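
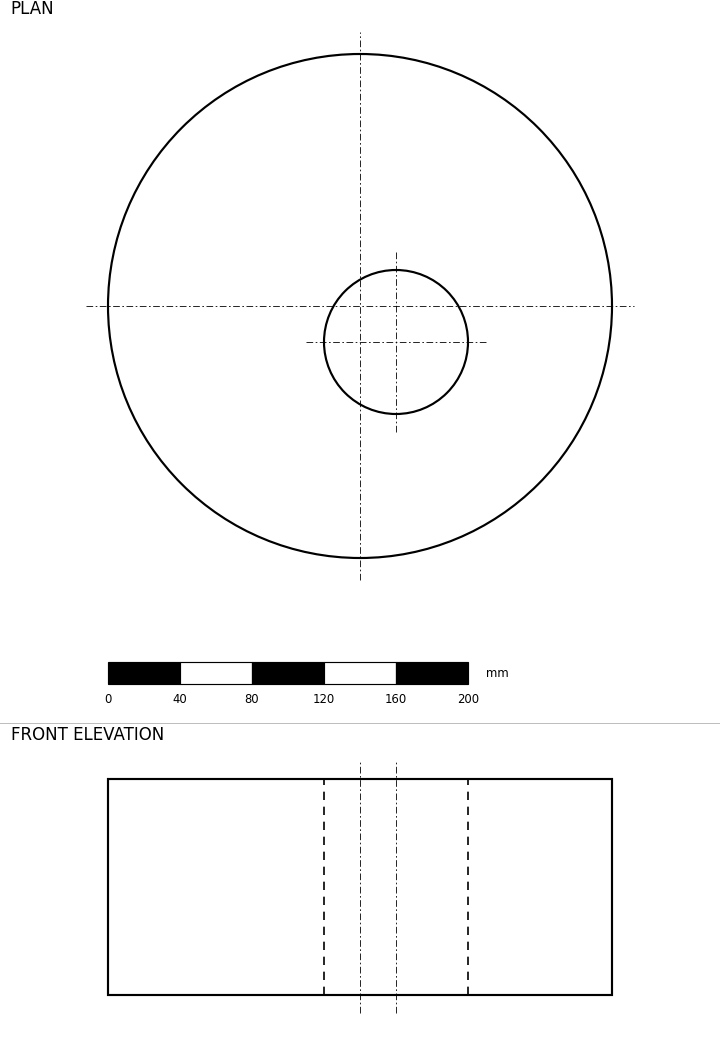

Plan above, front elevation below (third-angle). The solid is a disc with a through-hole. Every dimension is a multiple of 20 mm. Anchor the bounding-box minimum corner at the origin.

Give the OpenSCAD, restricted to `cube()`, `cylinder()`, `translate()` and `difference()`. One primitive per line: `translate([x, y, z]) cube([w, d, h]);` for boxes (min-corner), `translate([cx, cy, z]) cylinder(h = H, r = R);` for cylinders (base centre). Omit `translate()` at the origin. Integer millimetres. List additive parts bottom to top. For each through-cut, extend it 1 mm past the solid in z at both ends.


difference() {
  translate([140, 140, 0]) cylinder(h = 120, r = 140);
  translate([160, 120, -1]) cylinder(h = 122, r = 40);
}


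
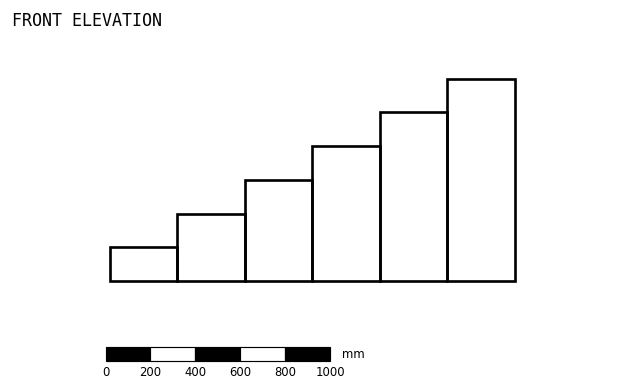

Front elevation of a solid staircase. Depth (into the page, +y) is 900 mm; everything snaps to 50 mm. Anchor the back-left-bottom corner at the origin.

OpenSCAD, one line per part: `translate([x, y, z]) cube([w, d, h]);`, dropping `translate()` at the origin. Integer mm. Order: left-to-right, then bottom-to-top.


cube([300, 900, 150]);
translate([300, 0, 0]) cube([300, 900, 300]);
translate([600, 0, 0]) cube([300, 900, 450]);
translate([900, 0, 0]) cube([300, 900, 600]);
translate([1200, 0, 0]) cube([300, 900, 750]);
translate([1500, 0, 0]) cube([300, 900, 900]);


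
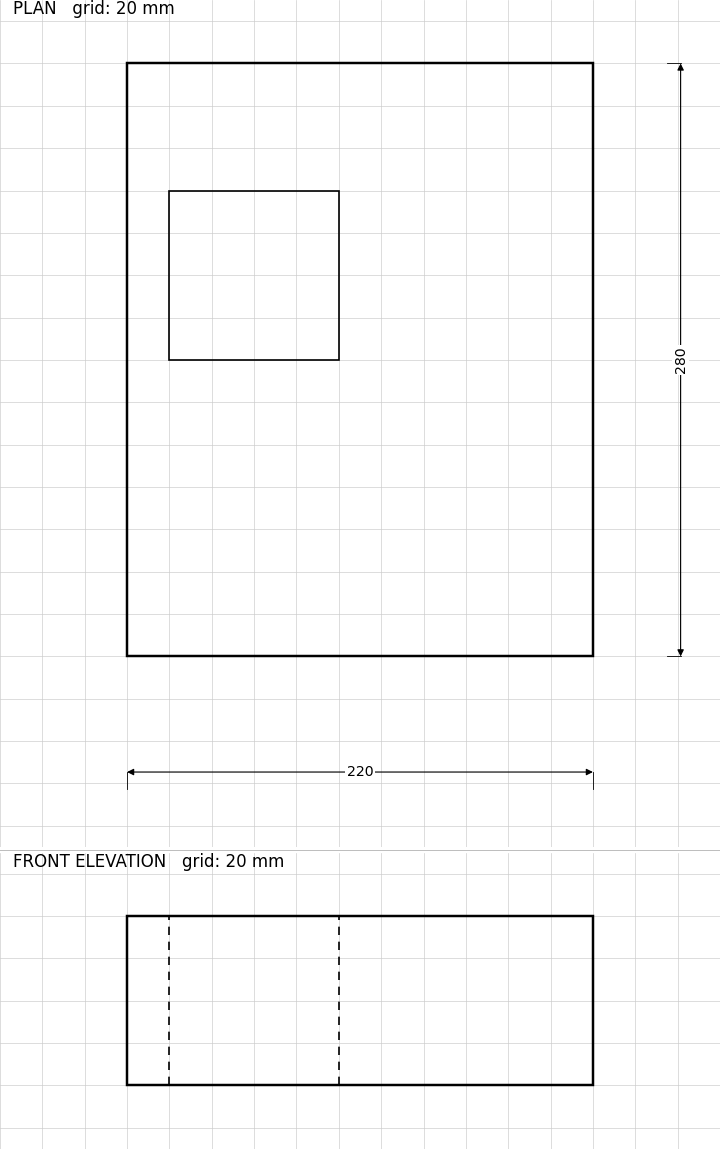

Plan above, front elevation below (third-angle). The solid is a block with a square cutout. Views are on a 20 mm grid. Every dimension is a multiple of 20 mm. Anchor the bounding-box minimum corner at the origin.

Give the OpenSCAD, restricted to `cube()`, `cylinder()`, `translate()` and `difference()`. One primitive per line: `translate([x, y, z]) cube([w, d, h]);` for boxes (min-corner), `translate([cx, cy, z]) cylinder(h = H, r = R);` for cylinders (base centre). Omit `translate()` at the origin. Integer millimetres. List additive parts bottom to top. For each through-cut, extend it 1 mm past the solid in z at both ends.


difference() {
  cube([220, 280, 80]);
  translate([20, 140, -1]) cube([80, 80, 82]);
}


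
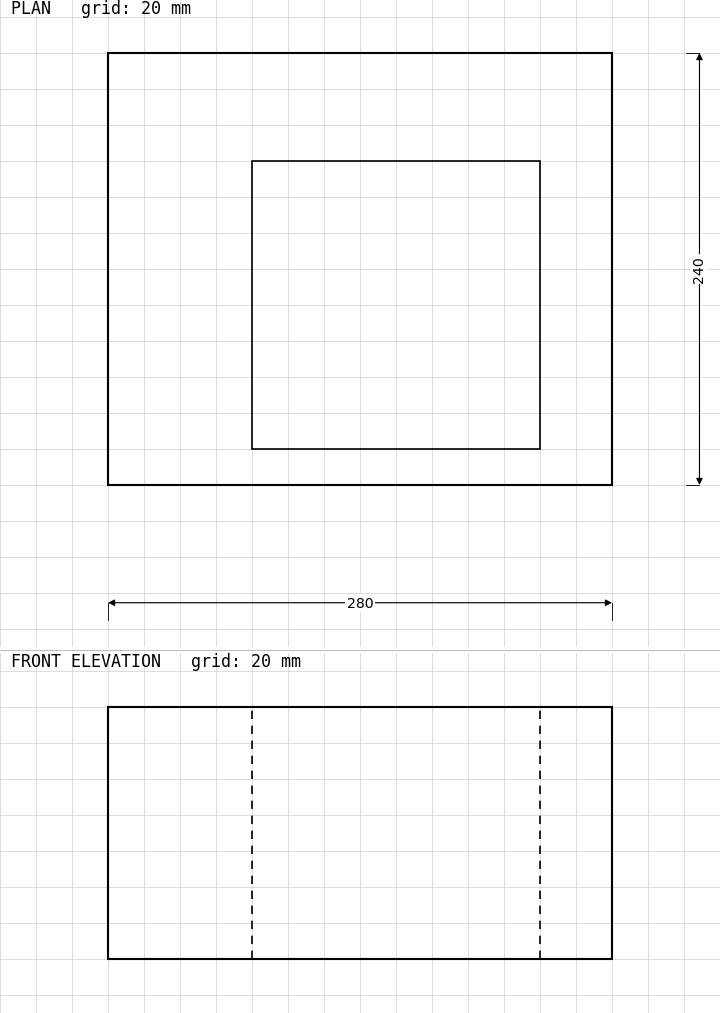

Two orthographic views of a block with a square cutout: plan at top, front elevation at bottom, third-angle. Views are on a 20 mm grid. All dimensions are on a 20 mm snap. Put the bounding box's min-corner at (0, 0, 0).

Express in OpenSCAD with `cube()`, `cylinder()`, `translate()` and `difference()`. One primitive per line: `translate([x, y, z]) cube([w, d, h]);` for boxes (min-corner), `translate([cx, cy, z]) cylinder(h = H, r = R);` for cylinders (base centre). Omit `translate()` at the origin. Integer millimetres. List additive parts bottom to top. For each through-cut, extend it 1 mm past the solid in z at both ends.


difference() {
  cube([280, 240, 140]);
  translate([80, 20, -1]) cube([160, 160, 142]);
}


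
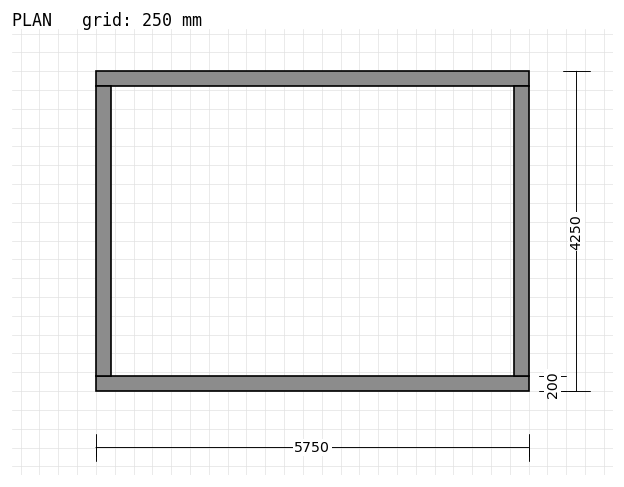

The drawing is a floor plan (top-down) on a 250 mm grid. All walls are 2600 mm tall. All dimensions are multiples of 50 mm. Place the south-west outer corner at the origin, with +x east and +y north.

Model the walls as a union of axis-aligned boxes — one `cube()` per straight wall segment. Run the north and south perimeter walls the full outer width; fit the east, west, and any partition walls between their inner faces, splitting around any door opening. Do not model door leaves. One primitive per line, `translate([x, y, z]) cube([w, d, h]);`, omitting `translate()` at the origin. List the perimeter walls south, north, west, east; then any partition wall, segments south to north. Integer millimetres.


cube([5750, 200, 2600]);
translate([0, 4050, 0]) cube([5750, 200, 2600]);
translate([0, 200, 0]) cube([200, 3850, 2600]);
translate([5550, 200, 0]) cube([200, 3850, 2600]);


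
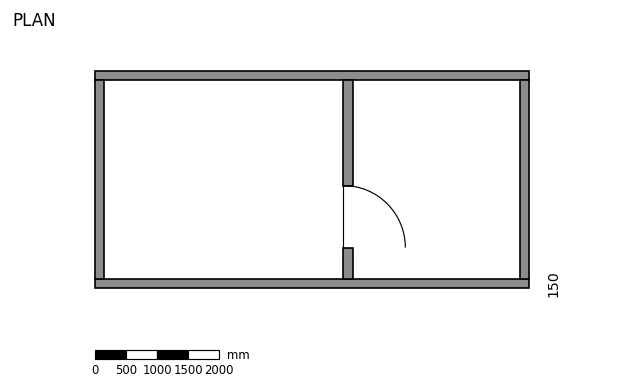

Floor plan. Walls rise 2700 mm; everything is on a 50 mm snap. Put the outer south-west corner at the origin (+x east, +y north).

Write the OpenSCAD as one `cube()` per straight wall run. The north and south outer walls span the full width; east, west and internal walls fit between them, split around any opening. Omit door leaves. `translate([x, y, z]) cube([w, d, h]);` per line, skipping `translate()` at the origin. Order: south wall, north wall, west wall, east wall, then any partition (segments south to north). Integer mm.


cube([7000, 150, 2700]);
translate([0, 3350, 0]) cube([7000, 150, 2700]);
translate([0, 150, 0]) cube([150, 3200, 2700]);
translate([6850, 150, 0]) cube([150, 3200, 2700]);
translate([4000, 150, 0]) cube([150, 500, 2700]);
translate([4000, 1650, 0]) cube([150, 1700, 2700]);


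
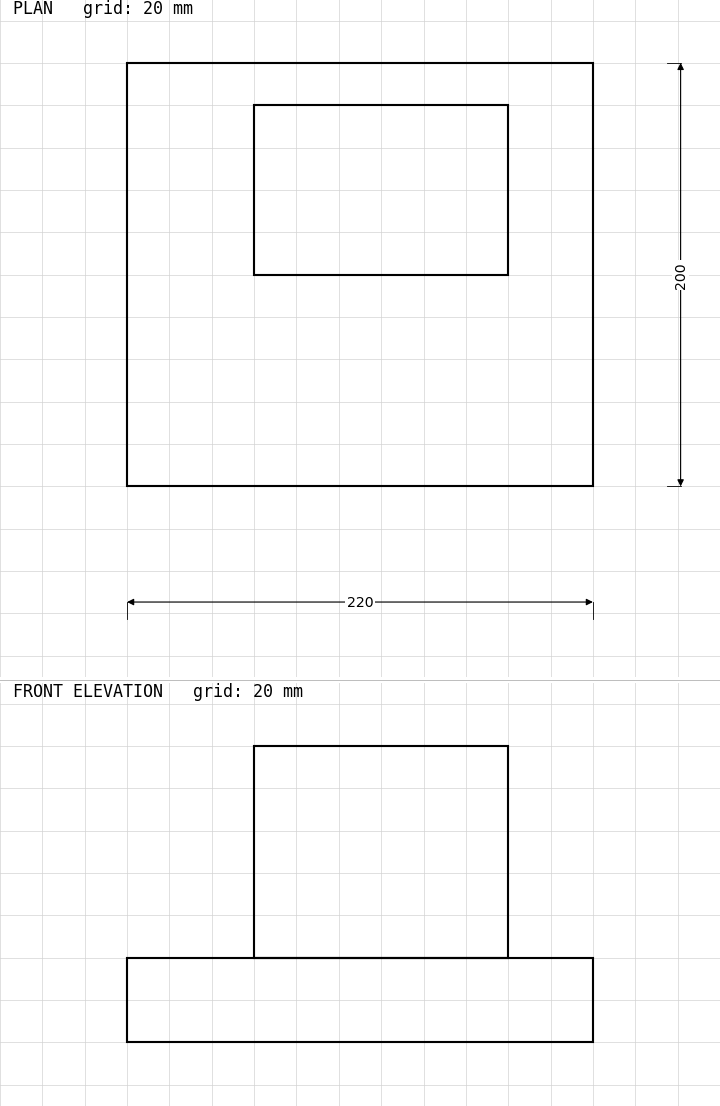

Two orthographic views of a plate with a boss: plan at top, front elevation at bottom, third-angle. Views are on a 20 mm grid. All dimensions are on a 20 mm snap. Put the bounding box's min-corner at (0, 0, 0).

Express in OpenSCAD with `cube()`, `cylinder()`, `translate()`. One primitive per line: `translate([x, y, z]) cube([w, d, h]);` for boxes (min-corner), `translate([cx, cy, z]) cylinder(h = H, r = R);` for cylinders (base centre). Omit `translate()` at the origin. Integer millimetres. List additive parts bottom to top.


cube([220, 200, 40]);
translate([60, 100, 40]) cube([120, 80, 100]);


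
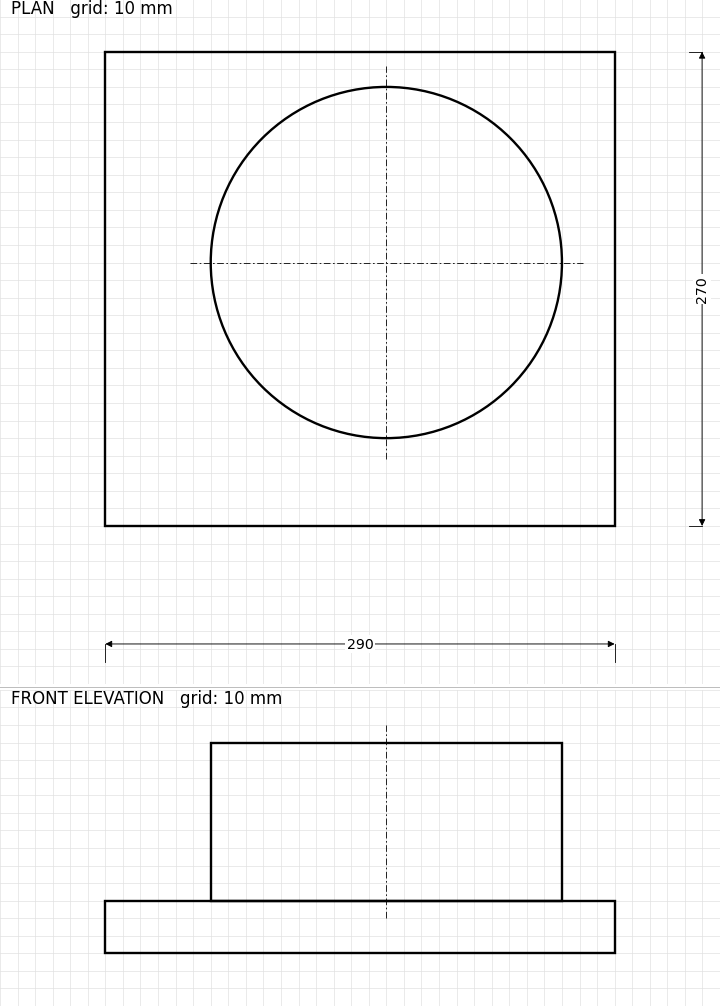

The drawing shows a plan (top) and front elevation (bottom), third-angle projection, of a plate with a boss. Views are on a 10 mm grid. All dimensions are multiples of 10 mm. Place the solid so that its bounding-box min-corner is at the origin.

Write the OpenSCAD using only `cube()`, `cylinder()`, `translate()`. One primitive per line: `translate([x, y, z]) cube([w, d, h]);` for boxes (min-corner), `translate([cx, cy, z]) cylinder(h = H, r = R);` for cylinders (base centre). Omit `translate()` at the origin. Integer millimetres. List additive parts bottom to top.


cube([290, 270, 30]);
translate([160, 150, 30]) cylinder(h = 90, r = 100);


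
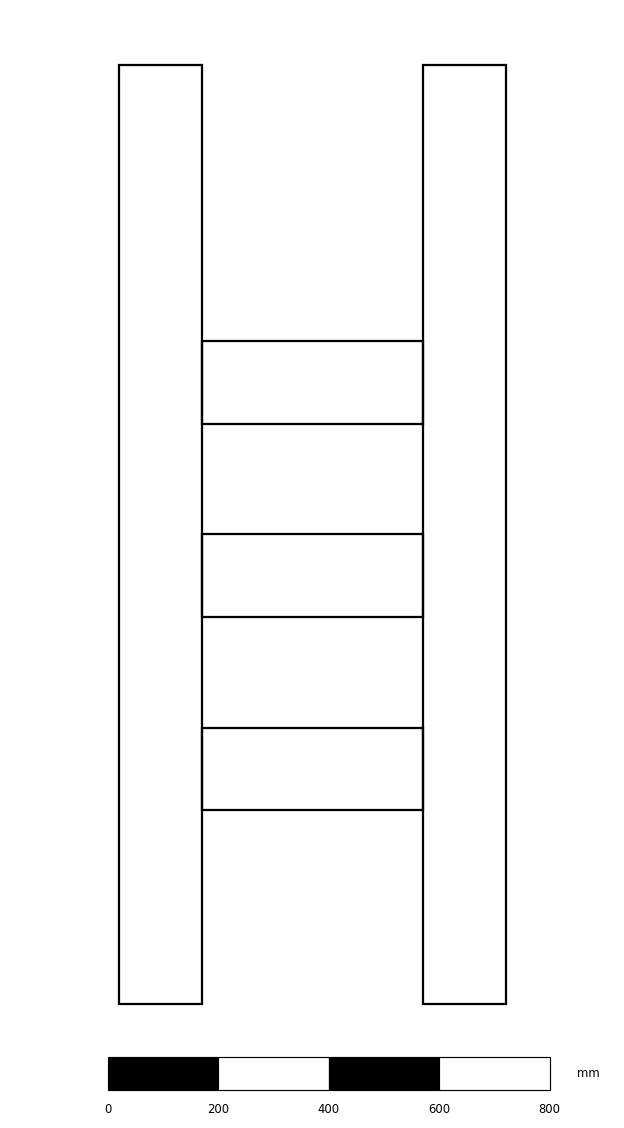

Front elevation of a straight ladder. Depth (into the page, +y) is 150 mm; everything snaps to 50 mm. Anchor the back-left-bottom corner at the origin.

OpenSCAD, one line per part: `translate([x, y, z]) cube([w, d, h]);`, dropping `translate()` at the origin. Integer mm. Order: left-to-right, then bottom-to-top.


cube([150, 150, 1700]);
translate([150, 0, 350]) cube([400, 150, 150]);
translate([150, 0, 700]) cube([400, 150, 150]);
translate([150, 0, 1050]) cube([400, 150, 150]);
translate([550, 0, 0]) cube([150, 150, 1700]);


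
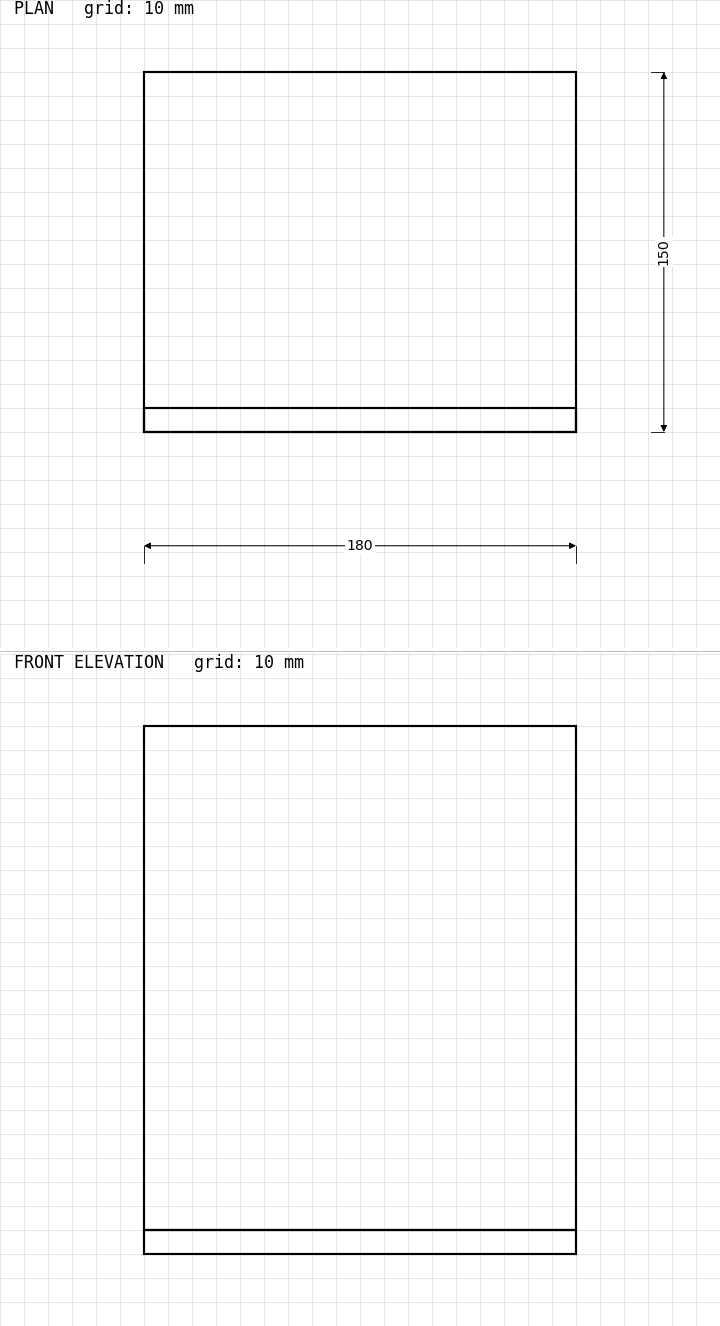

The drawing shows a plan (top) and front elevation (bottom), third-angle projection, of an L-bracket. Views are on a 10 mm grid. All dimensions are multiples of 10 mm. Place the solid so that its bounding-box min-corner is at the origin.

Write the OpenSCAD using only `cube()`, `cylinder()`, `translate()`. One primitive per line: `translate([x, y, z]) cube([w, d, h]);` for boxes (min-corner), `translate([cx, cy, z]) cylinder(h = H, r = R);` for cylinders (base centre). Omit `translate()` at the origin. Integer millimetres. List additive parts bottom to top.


cube([180, 150, 10]);
translate([0, 0, 10]) cube([180, 10, 210]);


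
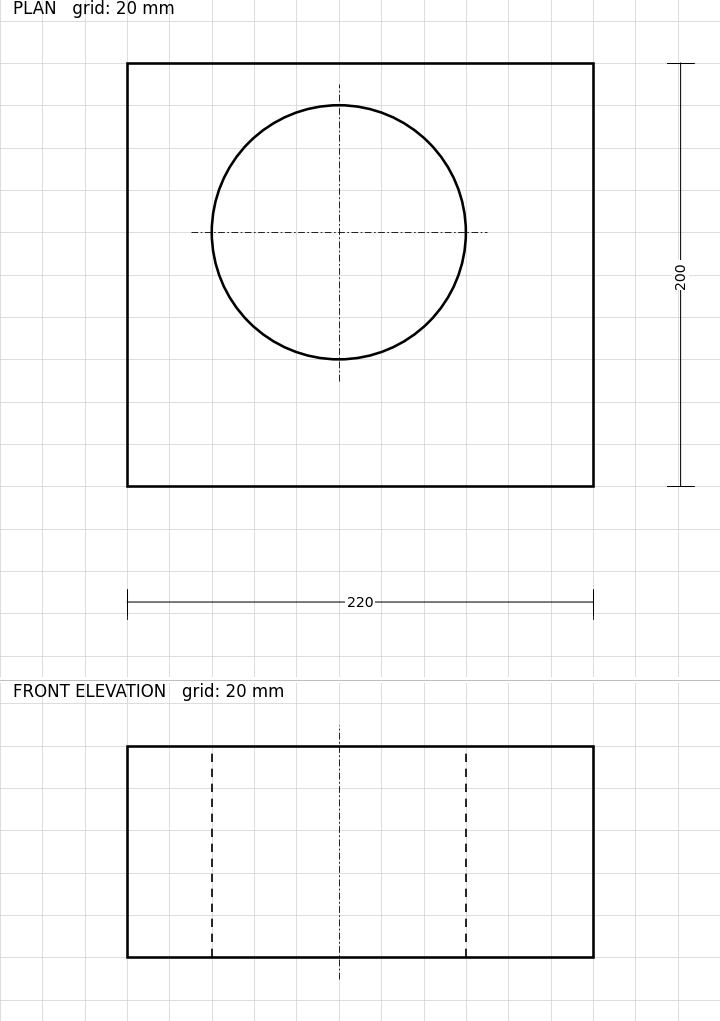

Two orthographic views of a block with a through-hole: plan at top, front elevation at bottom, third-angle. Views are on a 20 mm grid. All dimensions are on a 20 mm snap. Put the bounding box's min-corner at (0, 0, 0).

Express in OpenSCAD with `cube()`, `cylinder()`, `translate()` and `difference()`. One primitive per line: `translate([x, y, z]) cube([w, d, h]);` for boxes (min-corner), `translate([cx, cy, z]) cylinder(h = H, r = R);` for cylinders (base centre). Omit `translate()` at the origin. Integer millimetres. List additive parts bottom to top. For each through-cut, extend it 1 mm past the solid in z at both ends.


difference() {
  cube([220, 200, 100]);
  translate([100, 120, -1]) cylinder(h = 102, r = 60);
}


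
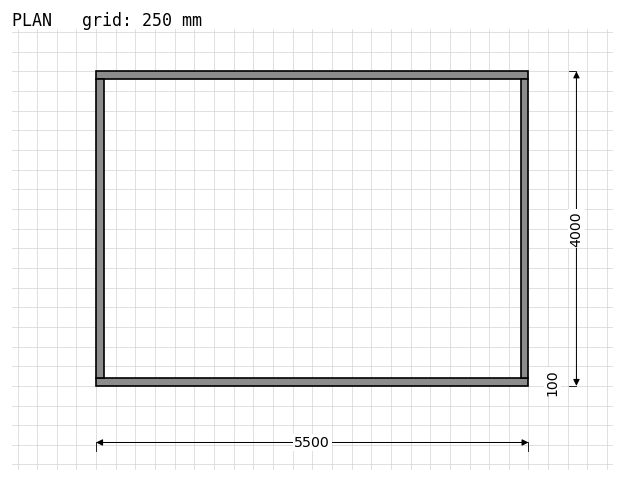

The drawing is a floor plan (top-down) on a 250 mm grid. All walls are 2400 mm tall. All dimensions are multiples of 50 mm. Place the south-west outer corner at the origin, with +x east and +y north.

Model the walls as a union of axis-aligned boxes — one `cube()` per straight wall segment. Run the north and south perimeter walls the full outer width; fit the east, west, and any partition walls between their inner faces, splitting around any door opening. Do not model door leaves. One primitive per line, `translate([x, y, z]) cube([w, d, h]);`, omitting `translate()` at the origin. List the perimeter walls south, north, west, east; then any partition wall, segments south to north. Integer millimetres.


cube([5500, 100, 2400]);
translate([0, 3900, 0]) cube([5500, 100, 2400]);
translate([0, 100, 0]) cube([100, 3800, 2400]);
translate([5400, 100, 0]) cube([100, 3800, 2400]);


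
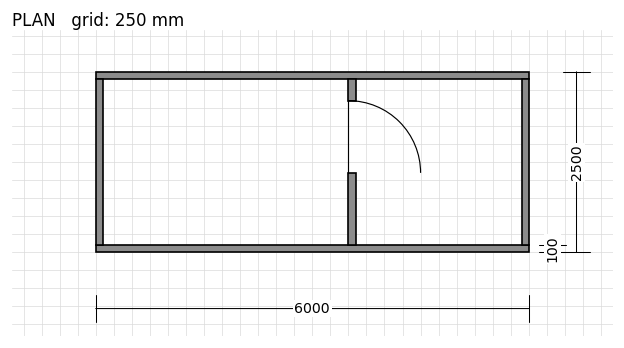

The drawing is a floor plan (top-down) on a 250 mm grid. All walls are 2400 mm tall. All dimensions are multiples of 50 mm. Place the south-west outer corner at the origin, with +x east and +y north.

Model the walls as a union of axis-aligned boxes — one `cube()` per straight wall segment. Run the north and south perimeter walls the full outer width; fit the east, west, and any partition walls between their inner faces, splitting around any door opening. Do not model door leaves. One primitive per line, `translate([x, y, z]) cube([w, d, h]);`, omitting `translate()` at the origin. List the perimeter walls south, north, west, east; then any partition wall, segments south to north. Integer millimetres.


cube([6000, 100, 2400]);
translate([0, 2400, 0]) cube([6000, 100, 2400]);
translate([0, 100, 0]) cube([100, 2300, 2400]);
translate([5900, 100, 0]) cube([100, 2300, 2400]);
translate([3500, 100, 0]) cube([100, 1000, 2400]);
translate([3500, 2100, 0]) cube([100, 300, 2400]);


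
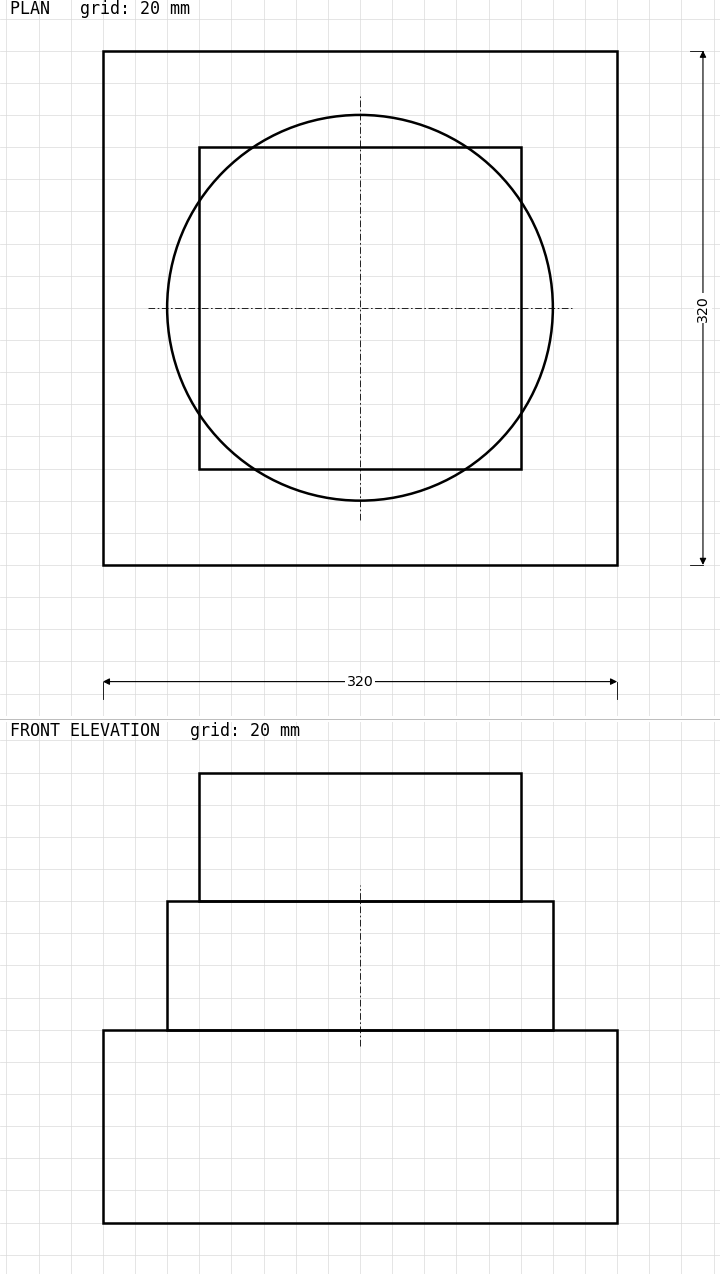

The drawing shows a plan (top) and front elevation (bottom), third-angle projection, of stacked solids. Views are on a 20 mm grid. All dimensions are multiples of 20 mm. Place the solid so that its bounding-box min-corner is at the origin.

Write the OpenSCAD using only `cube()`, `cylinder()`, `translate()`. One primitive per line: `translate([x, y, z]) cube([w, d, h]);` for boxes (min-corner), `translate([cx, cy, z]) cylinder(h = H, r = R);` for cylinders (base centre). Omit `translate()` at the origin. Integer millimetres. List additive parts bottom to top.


cube([320, 320, 120]);
translate([160, 160, 120]) cylinder(h = 80, r = 120);
translate([60, 60, 200]) cube([200, 200, 80]);


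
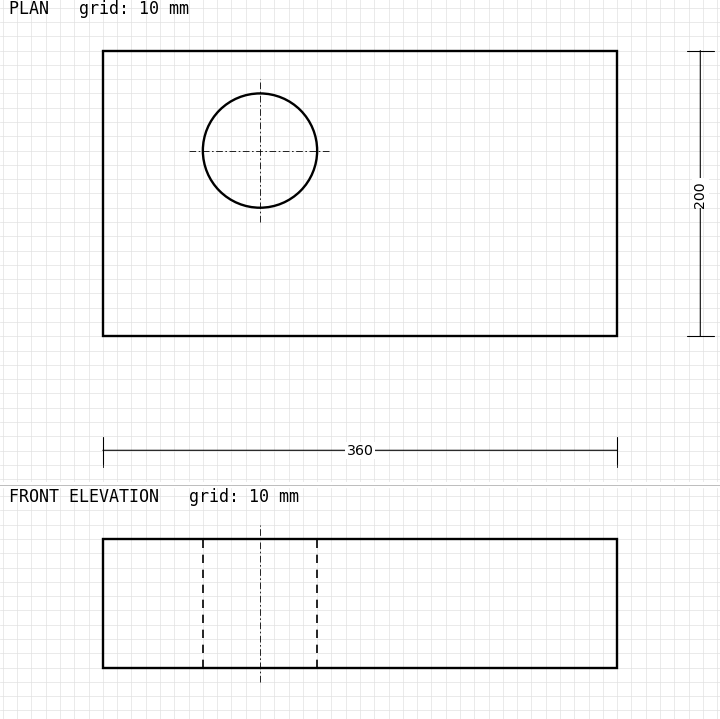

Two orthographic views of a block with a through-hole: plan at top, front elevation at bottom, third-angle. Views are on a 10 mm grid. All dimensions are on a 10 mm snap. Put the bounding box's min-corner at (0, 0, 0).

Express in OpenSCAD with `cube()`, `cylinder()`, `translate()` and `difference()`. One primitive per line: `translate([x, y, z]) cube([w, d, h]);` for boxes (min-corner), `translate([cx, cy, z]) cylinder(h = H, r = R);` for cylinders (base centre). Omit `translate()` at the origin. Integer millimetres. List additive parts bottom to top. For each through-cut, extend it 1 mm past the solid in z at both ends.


difference() {
  cube([360, 200, 90]);
  translate([110, 130, -1]) cylinder(h = 92, r = 40);
}


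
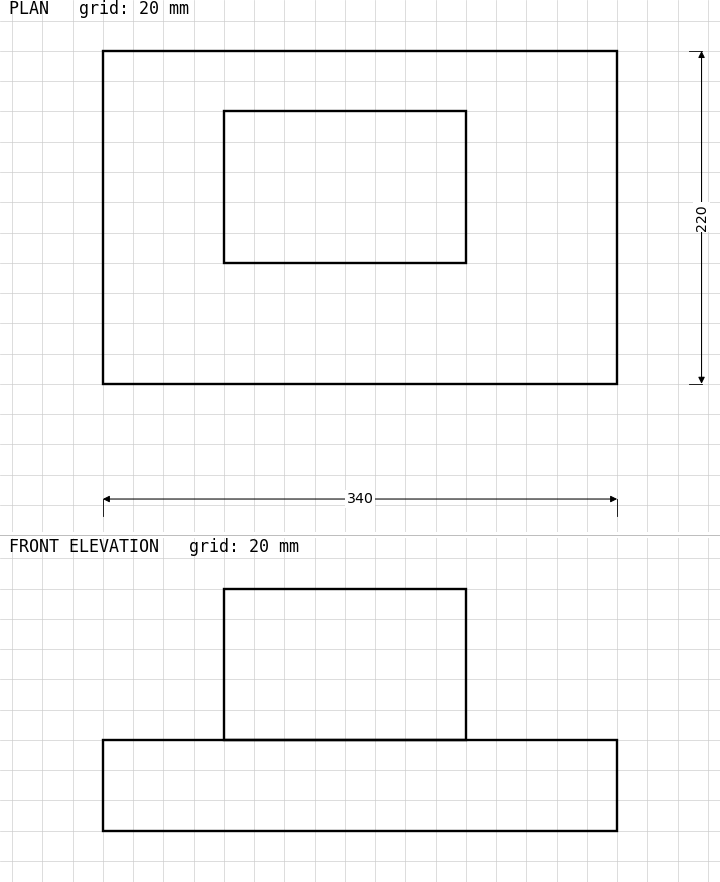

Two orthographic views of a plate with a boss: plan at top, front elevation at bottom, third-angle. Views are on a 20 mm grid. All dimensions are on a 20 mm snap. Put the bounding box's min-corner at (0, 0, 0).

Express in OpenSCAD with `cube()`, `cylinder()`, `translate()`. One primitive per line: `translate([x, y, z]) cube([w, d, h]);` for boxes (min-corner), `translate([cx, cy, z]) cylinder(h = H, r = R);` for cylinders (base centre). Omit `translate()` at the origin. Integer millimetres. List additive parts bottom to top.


cube([340, 220, 60]);
translate([80, 80, 60]) cube([160, 100, 100]);


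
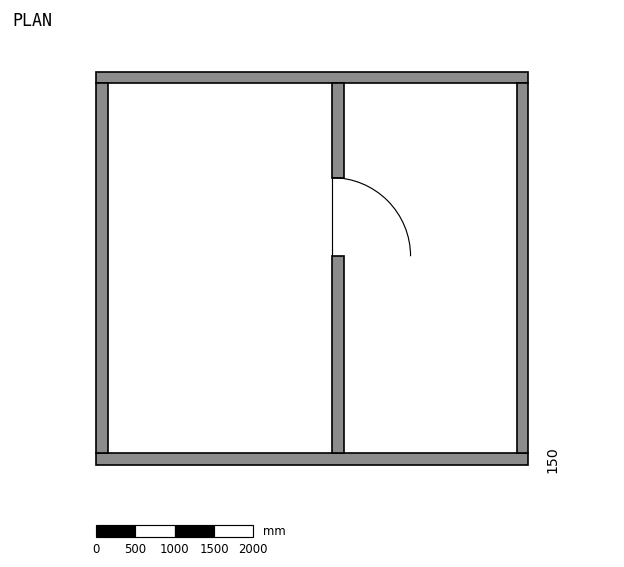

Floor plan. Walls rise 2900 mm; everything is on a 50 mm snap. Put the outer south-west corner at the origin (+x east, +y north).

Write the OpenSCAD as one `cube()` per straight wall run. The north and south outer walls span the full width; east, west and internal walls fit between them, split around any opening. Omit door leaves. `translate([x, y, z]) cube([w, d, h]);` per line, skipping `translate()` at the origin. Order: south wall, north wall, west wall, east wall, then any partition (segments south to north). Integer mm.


cube([5500, 150, 2900]);
translate([0, 4850, 0]) cube([5500, 150, 2900]);
translate([0, 150, 0]) cube([150, 4700, 2900]);
translate([5350, 150, 0]) cube([150, 4700, 2900]);
translate([3000, 150, 0]) cube([150, 2500, 2900]);
translate([3000, 3650, 0]) cube([150, 1200, 2900]);


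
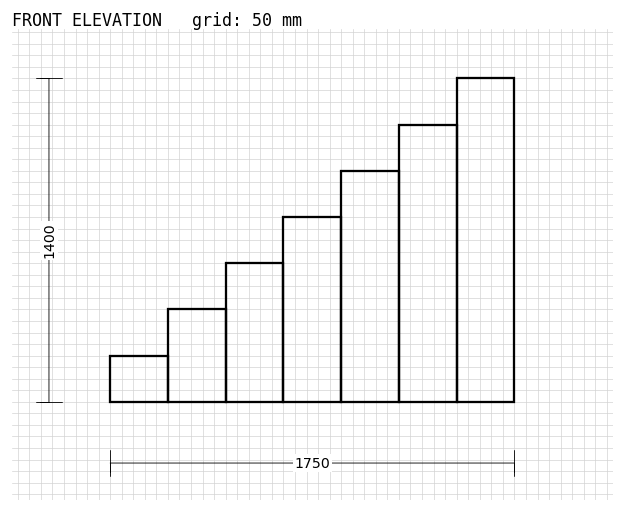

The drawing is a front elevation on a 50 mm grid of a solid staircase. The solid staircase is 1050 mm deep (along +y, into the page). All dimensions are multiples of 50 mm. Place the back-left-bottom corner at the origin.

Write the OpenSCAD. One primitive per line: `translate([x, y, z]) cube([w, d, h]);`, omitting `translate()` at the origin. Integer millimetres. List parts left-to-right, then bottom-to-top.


cube([250, 1050, 200]);
translate([250, 0, 0]) cube([250, 1050, 400]);
translate([500, 0, 0]) cube([250, 1050, 600]);
translate([750, 0, 0]) cube([250, 1050, 800]);
translate([1000, 0, 0]) cube([250, 1050, 1000]);
translate([1250, 0, 0]) cube([250, 1050, 1200]);
translate([1500, 0, 0]) cube([250, 1050, 1400]);


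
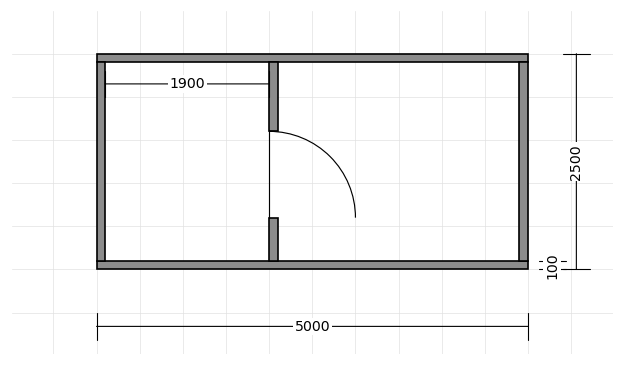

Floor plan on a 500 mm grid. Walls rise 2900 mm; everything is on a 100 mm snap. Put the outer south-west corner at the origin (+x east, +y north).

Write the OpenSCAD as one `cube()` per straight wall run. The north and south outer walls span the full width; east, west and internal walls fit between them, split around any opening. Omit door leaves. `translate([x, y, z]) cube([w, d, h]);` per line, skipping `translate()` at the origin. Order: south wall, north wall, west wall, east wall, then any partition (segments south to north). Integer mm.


cube([5000, 100, 2900]);
translate([0, 2400, 0]) cube([5000, 100, 2900]);
translate([0, 100, 0]) cube([100, 2300, 2900]);
translate([4900, 100, 0]) cube([100, 2300, 2900]);
translate([2000, 100, 0]) cube([100, 500, 2900]);
translate([2000, 1600, 0]) cube([100, 800, 2900]);


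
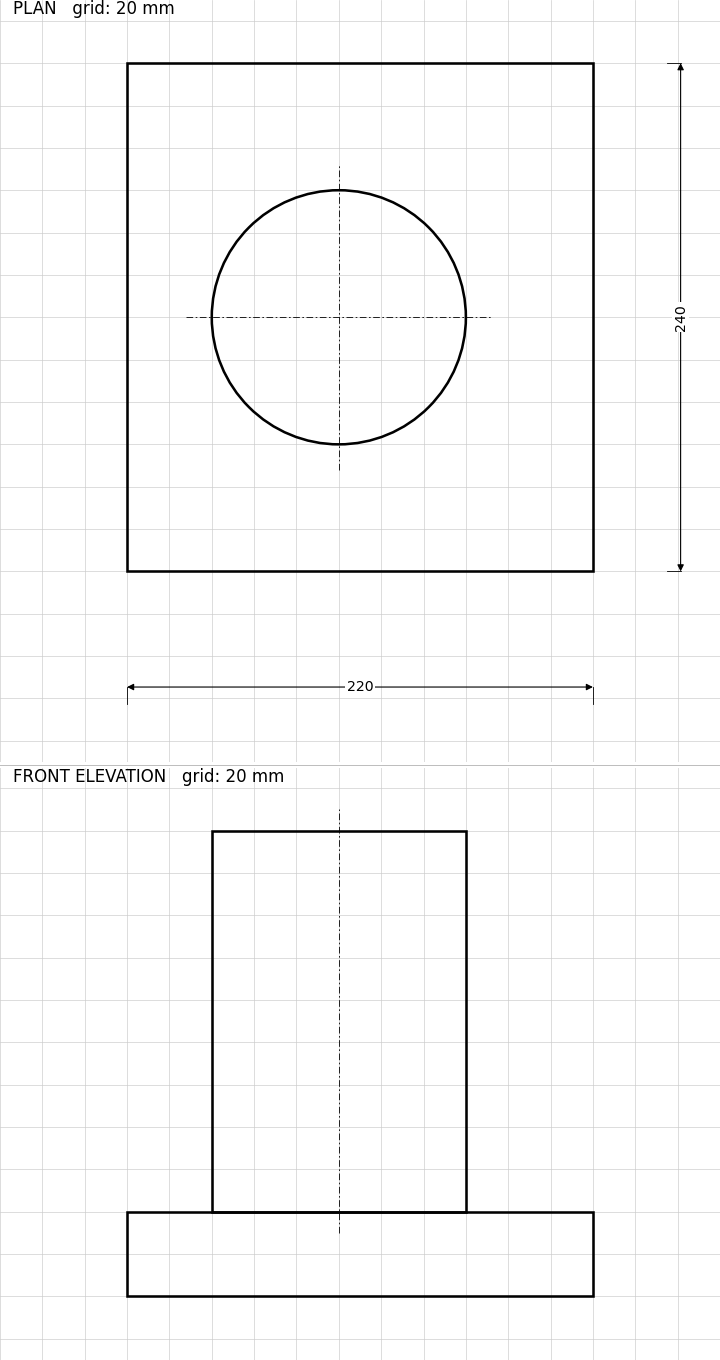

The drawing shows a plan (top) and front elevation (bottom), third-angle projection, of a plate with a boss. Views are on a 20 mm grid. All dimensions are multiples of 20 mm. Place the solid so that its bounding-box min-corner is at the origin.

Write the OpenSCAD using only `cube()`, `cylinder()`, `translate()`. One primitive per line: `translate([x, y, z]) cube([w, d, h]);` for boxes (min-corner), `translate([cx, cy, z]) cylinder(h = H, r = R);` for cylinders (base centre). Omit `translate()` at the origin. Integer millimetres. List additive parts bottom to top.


cube([220, 240, 40]);
translate([100, 120, 40]) cylinder(h = 180, r = 60);


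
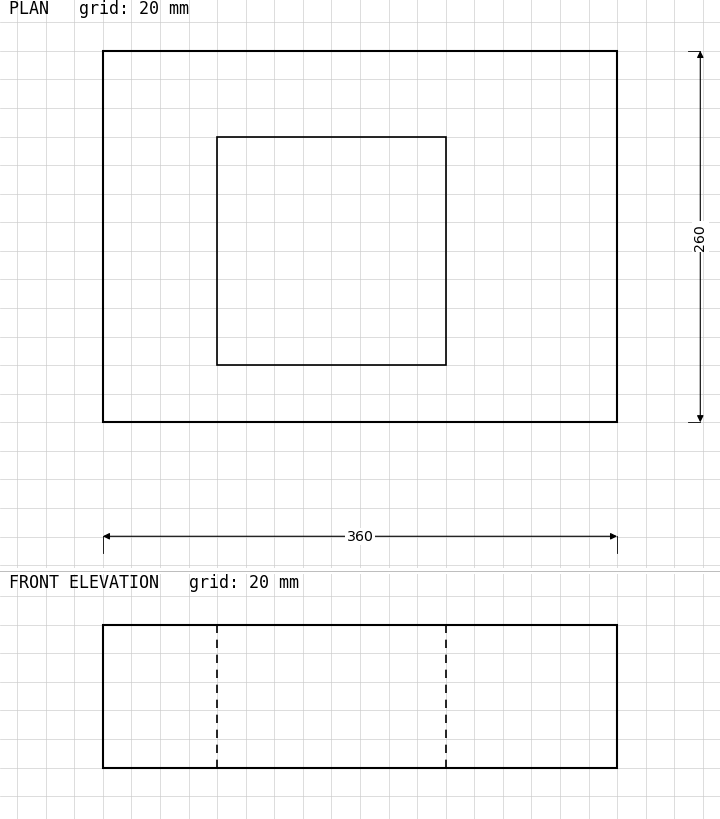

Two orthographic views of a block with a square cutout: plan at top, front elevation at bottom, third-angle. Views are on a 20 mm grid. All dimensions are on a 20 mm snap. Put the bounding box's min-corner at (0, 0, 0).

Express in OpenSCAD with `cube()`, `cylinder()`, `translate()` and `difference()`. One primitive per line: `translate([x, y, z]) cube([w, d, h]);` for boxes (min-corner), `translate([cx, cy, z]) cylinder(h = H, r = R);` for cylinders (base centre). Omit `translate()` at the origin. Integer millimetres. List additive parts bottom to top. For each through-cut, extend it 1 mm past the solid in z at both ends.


difference() {
  cube([360, 260, 100]);
  translate([80, 40, -1]) cube([160, 160, 102]);
}


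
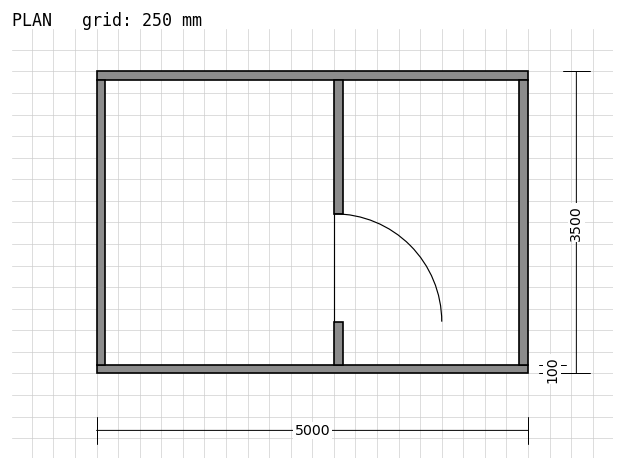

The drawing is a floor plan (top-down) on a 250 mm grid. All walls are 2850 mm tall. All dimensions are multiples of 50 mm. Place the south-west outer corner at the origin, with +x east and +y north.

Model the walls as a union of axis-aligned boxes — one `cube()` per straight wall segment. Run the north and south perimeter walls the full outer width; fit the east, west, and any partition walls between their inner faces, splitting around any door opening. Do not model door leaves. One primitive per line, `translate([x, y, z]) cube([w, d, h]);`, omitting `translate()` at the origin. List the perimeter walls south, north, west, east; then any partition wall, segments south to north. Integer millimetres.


cube([5000, 100, 2850]);
translate([0, 3400, 0]) cube([5000, 100, 2850]);
translate([0, 100, 0]) cube([100, 3300, 2850]);
translate([4900, 100, 0]) cube([100, 3300, 2850]);
translate([2750, 100, 0]) cube([100, 500, 2850]);
translate([2750, 1850, 0]) cube([100, 1550, 2850]);


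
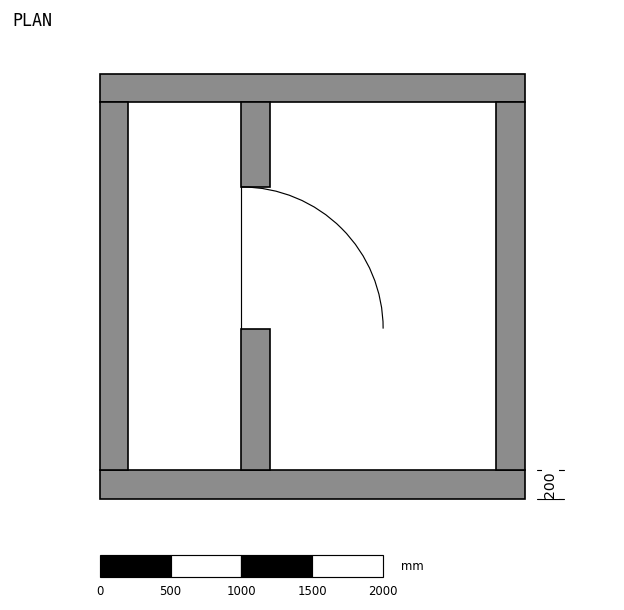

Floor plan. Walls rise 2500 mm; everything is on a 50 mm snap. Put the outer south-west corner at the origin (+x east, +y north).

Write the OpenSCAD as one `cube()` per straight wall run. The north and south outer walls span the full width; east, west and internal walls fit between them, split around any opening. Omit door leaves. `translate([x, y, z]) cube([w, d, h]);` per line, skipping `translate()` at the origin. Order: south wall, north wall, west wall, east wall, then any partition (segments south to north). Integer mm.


cube([3000, 200, 2500]);
translate([0, 2800, 0]) cube([3000, 200, 2500]);
translate([0, 200, 0]) cube([200, 2600, 2500]);
translate([2800, 200, 0]) cube([200, 2600, 2500]);
translate([1000, 200, 0]) cube([200, 1000, 2500]);
translate([1000, 2200, 0]) cube([200, 600, 2500]);


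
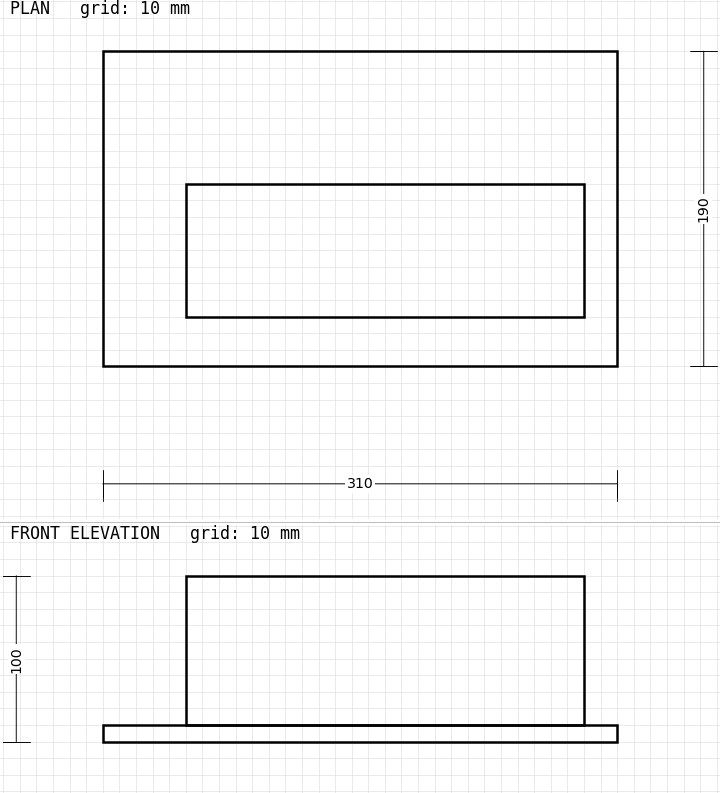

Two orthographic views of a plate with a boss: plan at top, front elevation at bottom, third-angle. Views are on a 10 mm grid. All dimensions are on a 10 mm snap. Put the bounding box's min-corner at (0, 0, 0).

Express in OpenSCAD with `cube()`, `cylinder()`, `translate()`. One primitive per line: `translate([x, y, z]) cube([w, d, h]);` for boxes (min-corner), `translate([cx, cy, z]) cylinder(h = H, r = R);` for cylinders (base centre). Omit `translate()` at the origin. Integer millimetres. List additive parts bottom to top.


cube([310, 190, 10]);
translate([50, 30, 10]) cube([240, 80, 90]);


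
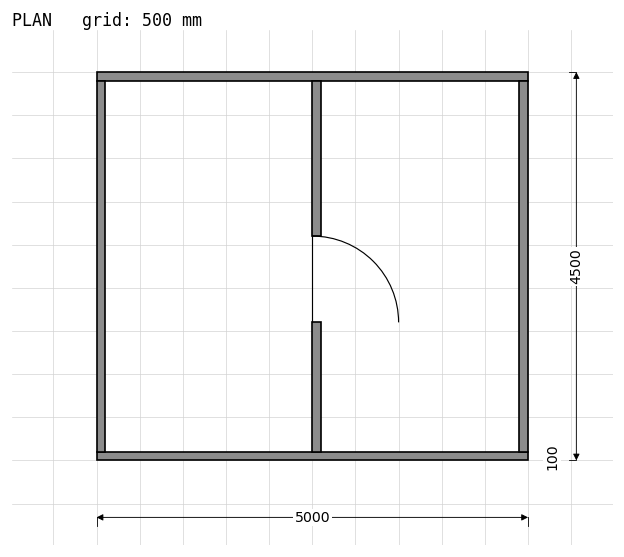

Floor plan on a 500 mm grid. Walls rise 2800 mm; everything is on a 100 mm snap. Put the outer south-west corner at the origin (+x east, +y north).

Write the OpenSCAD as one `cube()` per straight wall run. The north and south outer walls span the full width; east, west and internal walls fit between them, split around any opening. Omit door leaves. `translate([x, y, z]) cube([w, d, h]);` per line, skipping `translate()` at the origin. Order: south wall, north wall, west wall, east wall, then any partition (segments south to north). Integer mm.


cube([5000, 100, 2800]);
translate([0, 4400, 0]) cube([5000, 100, 2800]);
translate([0, 100, 0]) cube([100, 4300, 2800]);
translate([4900, 100, 0]) cube([100, 4300, 2800]);
translate([2500, 100, 0]) cube([100, 1500, 2800]);
translate([2500, 2600, 0]) cube([100, 1800, 2800]);


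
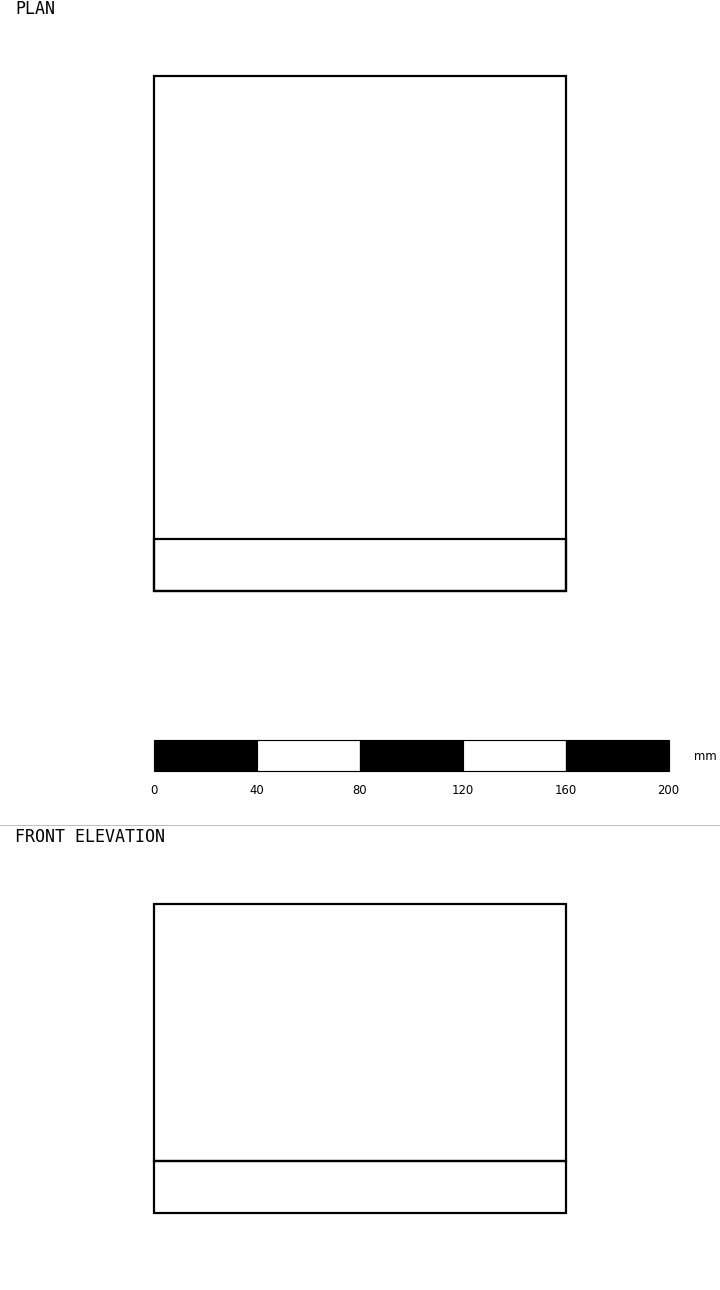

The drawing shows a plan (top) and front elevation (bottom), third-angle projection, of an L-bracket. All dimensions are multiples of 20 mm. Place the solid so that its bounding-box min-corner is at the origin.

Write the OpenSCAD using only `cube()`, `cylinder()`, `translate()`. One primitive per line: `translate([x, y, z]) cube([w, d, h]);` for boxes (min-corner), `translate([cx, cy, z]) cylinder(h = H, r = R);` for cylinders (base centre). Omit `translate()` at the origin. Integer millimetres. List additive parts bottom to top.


cube([160, 200, 20]);
translate([0, 0, 20]) cube([160, 20, 100]);


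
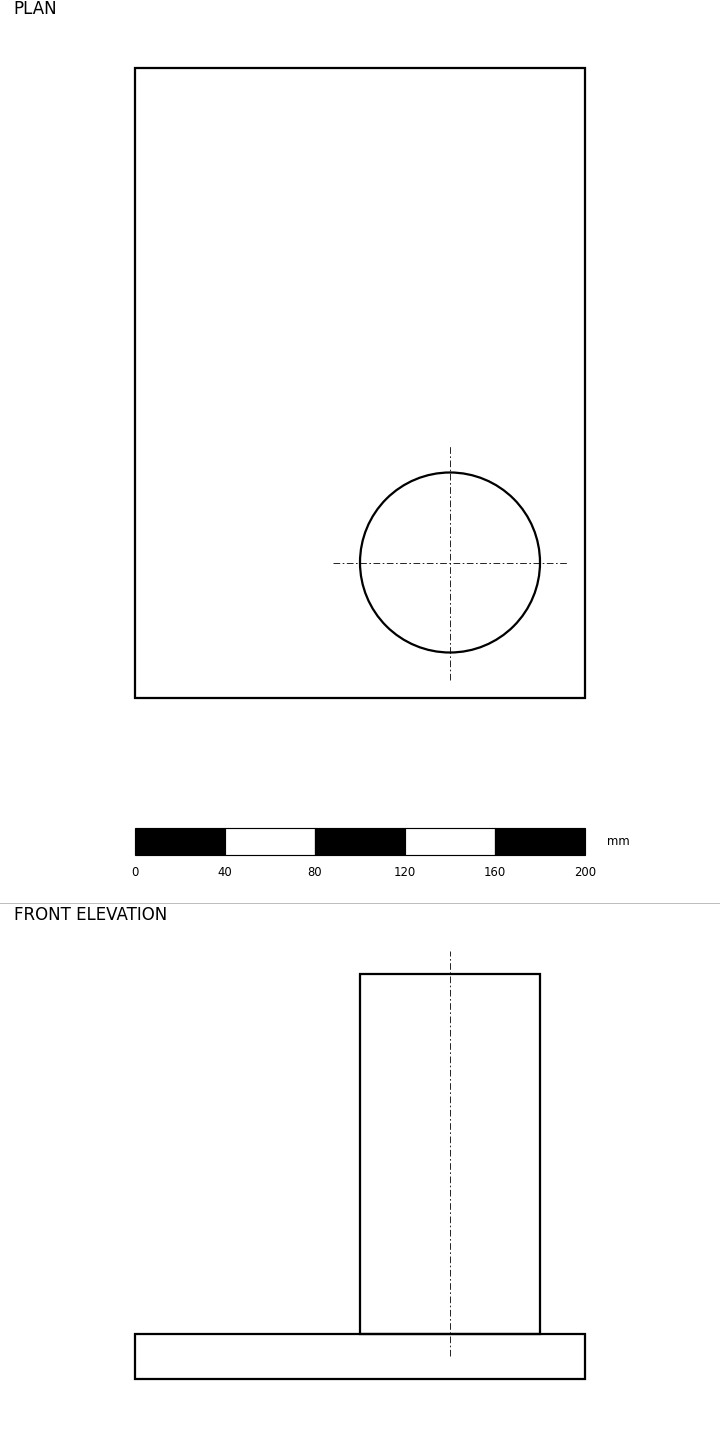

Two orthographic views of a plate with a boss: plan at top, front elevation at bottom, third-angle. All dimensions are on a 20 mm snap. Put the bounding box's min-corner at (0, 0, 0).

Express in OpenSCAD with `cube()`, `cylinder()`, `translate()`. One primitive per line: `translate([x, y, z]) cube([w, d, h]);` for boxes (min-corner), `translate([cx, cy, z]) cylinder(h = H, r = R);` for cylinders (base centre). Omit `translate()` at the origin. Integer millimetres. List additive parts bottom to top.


cube([200, 280, 20]);
translate([140, 60, 20]) cylinder(h = 160, r = 40);


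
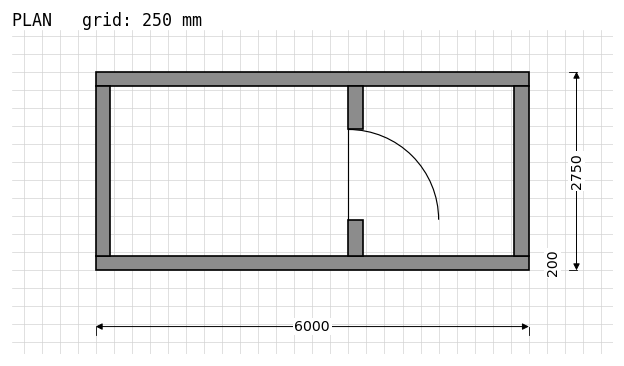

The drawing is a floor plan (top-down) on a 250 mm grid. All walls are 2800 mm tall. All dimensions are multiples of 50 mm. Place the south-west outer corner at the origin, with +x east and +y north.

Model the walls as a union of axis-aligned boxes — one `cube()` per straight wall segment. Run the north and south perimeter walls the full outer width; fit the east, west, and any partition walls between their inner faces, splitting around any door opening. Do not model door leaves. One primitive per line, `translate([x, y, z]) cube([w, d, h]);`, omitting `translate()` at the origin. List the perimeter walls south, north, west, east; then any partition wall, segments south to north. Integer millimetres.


cube([6000, 200, 2800]);
translate([0, 2550, 0]) cube([6000, 200, 2800]);
translate([0, 200, 0]) cube([200, 2350, 2800]);
translate([5800, 200, 0]) cube([200, 2350, 2800]);
translate([3500, 200, 0]) cube([200, 500, 2800]);
translate([3500, 1950, 0]) cube([200, 600, 2800]);


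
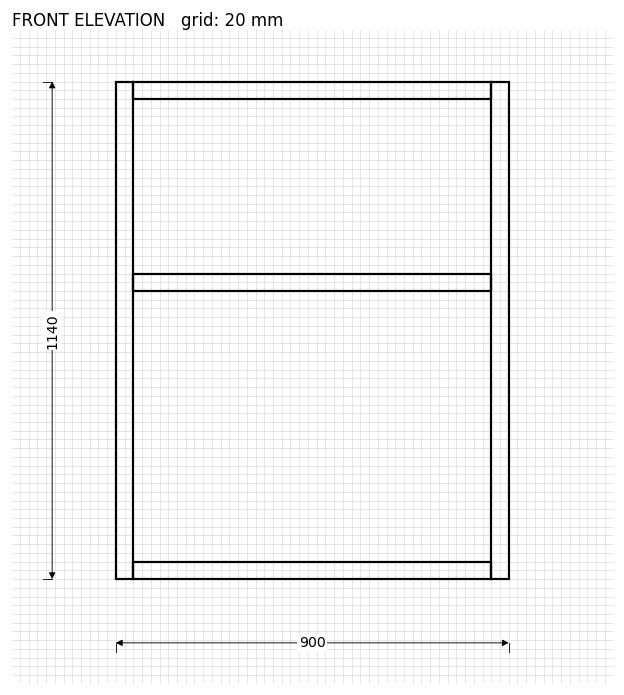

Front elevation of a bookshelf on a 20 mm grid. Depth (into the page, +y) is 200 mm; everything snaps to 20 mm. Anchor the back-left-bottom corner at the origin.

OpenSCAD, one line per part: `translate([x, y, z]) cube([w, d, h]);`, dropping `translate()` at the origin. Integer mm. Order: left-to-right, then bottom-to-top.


cube([40, 200, 1140]);
translate([40, 0, 0]) cube([820, 200, 40]);
translate([40, 0, 660]) cube([820, 200, 40]);
translate([40, 0, 1100]) cube([820, 200, 40]);
translate([860, 0, 0]) cube([40, 200, 1140]);


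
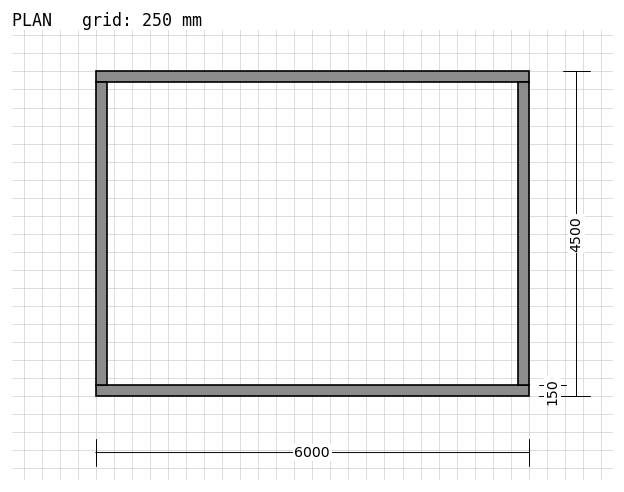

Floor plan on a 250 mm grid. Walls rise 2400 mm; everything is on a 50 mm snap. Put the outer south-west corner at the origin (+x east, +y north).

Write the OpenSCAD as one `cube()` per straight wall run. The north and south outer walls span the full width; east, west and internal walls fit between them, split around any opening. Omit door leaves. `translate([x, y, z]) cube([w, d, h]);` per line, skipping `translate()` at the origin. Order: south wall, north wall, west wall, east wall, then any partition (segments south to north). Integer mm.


cube([6000, 150, 2400]);
translate([0, 4350, 0]) cube([6000, 150, 2400]);
translate([0, 150, 0]) cube([150, 4200, 2400]);
translate([5850, 150, 0]) cube([150, 4200, 2400]);


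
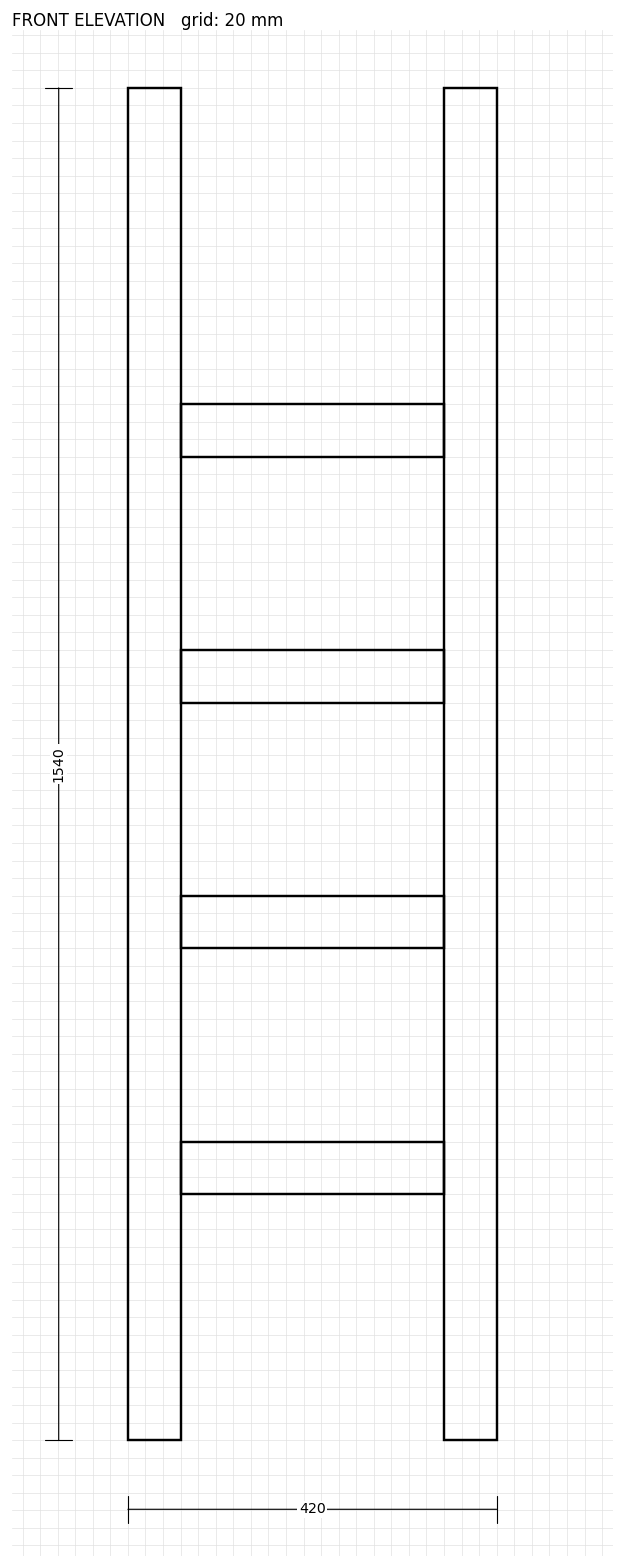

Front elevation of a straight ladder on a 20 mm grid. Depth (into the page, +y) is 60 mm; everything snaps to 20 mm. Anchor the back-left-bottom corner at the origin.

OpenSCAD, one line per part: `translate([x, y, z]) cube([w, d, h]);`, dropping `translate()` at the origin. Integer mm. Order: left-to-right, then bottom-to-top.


cube([60, 60, 1540]);
translate([60, 0, 280]) cube([300, 60, 60]);
translate([60, 0, 560]) cube([300, 60, 60]);
translate([60, 0, 840]) cube([300, 60, 60]);
translate([60, 0, 1120]) cube([300, 60, 60]);
translate([360, 0, 0]) cube([60, 60, 1540]);


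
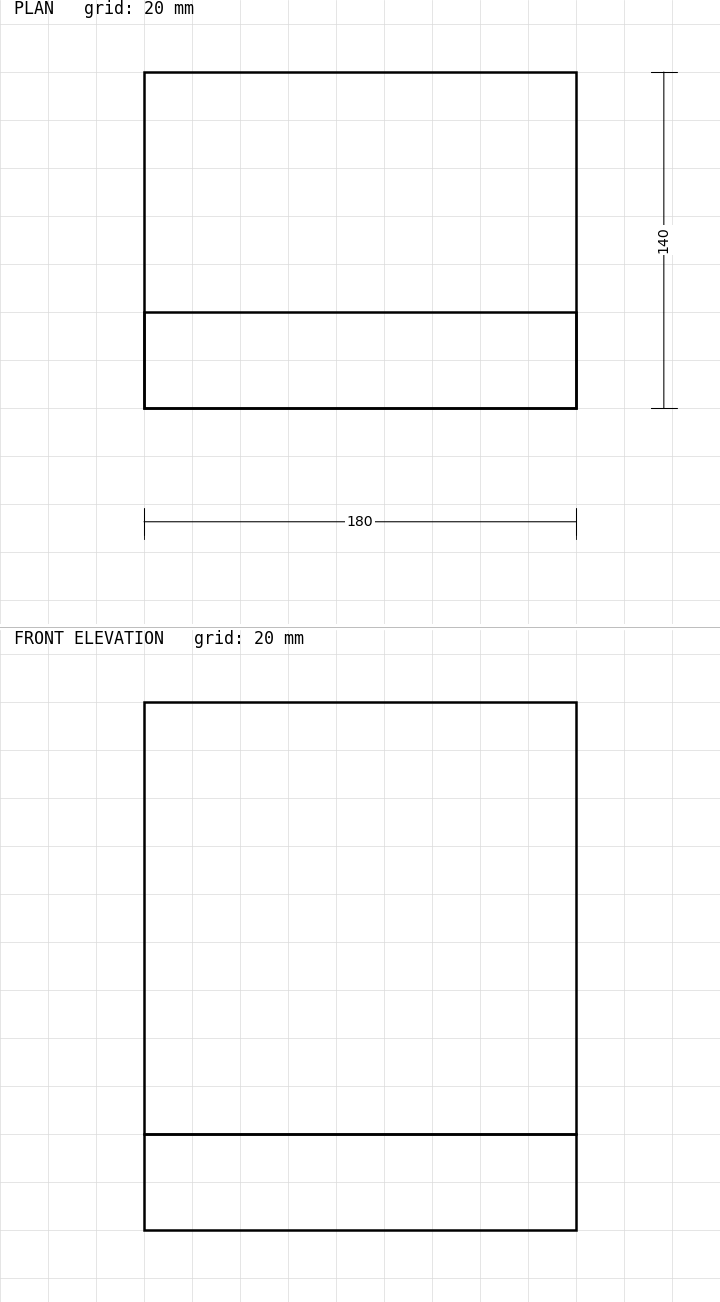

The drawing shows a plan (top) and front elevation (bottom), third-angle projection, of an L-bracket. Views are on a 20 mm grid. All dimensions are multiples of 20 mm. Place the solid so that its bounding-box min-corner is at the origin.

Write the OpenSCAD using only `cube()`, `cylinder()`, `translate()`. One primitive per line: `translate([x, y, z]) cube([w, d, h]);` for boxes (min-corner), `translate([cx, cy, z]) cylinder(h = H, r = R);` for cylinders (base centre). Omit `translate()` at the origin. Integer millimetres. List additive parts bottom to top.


cube([180, 140, 40]);
translate([0, 0, 40]) cube([180, 40, 180]);


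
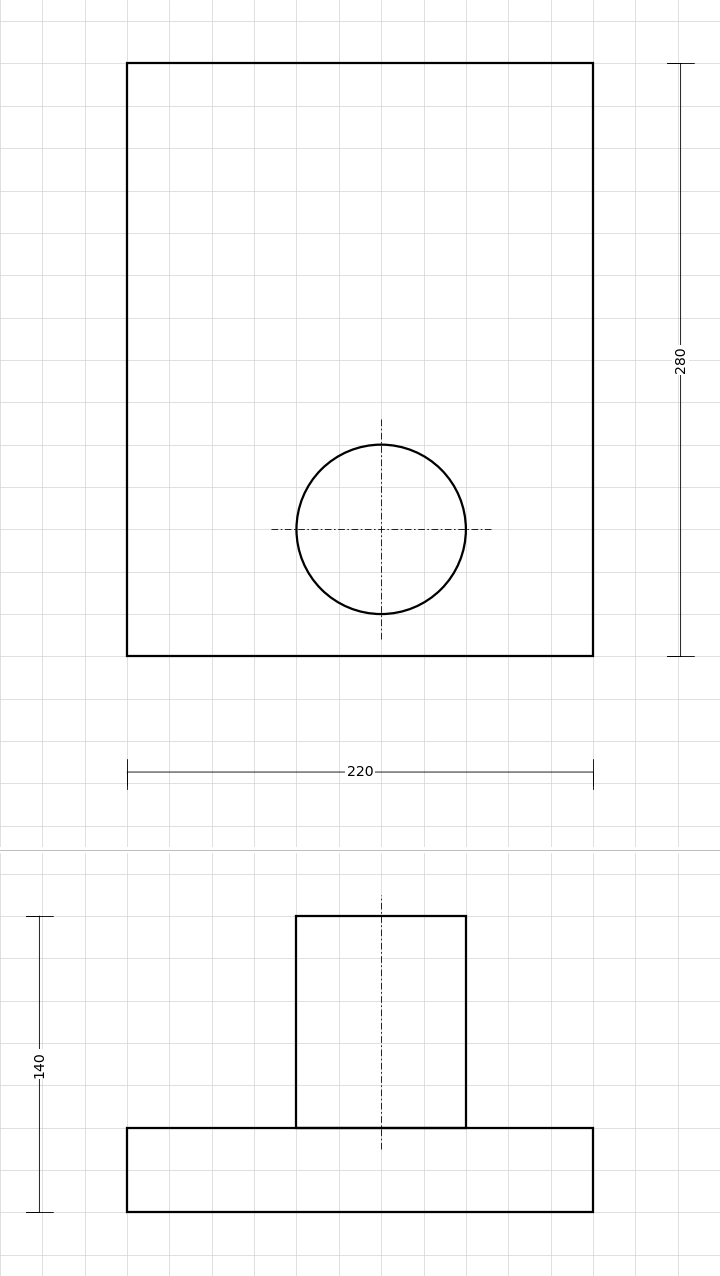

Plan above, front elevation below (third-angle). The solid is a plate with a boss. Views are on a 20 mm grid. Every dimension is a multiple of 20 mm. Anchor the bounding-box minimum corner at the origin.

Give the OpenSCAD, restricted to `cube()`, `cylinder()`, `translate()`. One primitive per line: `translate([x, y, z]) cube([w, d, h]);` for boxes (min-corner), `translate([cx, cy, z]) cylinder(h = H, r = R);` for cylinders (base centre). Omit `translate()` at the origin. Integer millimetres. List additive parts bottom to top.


cube([220, 280, 40]);
translate([120, 60, 40]) cylinder(h = 100, r = 40);


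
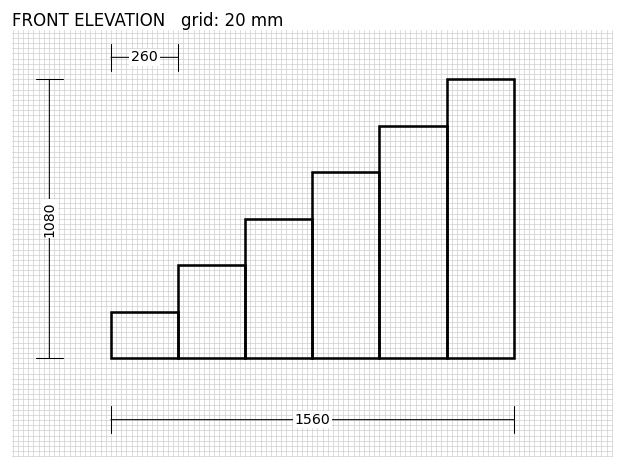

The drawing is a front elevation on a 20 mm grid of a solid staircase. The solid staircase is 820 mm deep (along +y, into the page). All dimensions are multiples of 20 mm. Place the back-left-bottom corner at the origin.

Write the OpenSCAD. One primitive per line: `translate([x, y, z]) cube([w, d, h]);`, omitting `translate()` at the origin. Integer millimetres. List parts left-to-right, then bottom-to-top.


cube([260, 820, 180]);
translate([260, 0, 0]) cube([260, 820, 360]);
translate([520, 0, 0]) cube([260, 820, 540]);
translate([780, 0, 0]) cube([260, 820, 720]);
translate([1040, 0, 0]) cube([260, 820, 900]);
translate([1300, 0, 0]) cube([260, 820, 1080]);


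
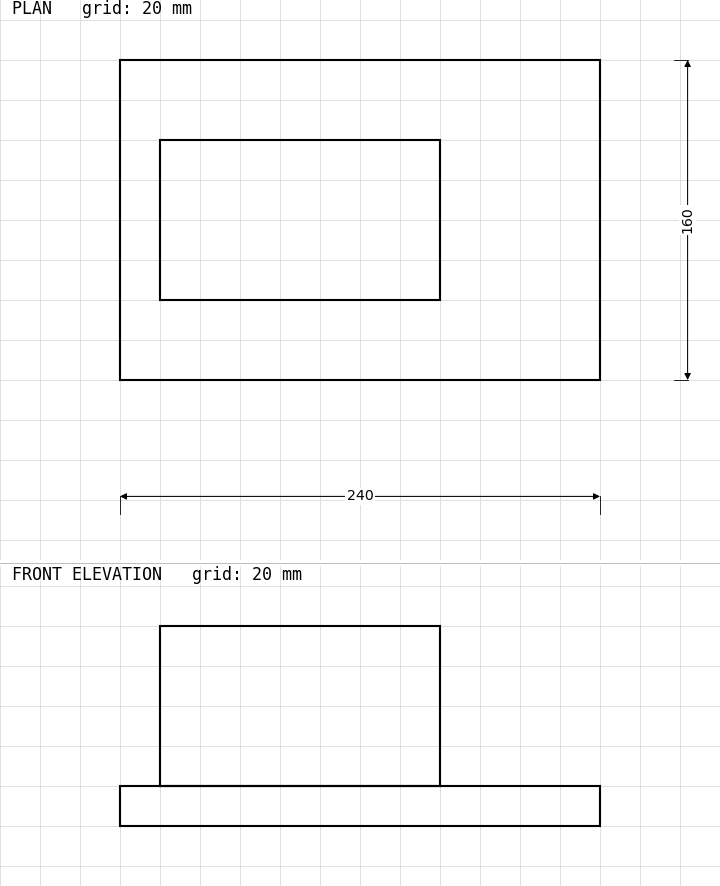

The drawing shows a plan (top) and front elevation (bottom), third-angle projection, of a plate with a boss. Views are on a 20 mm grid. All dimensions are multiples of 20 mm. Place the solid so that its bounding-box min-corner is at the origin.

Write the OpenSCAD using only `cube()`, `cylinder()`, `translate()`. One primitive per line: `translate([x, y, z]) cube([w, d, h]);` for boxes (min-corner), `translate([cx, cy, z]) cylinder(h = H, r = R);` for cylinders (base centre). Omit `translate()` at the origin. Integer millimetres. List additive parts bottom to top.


cube([240, 160, 20]);
translate([20, 40, 20]) cube([140, 80, 80]);


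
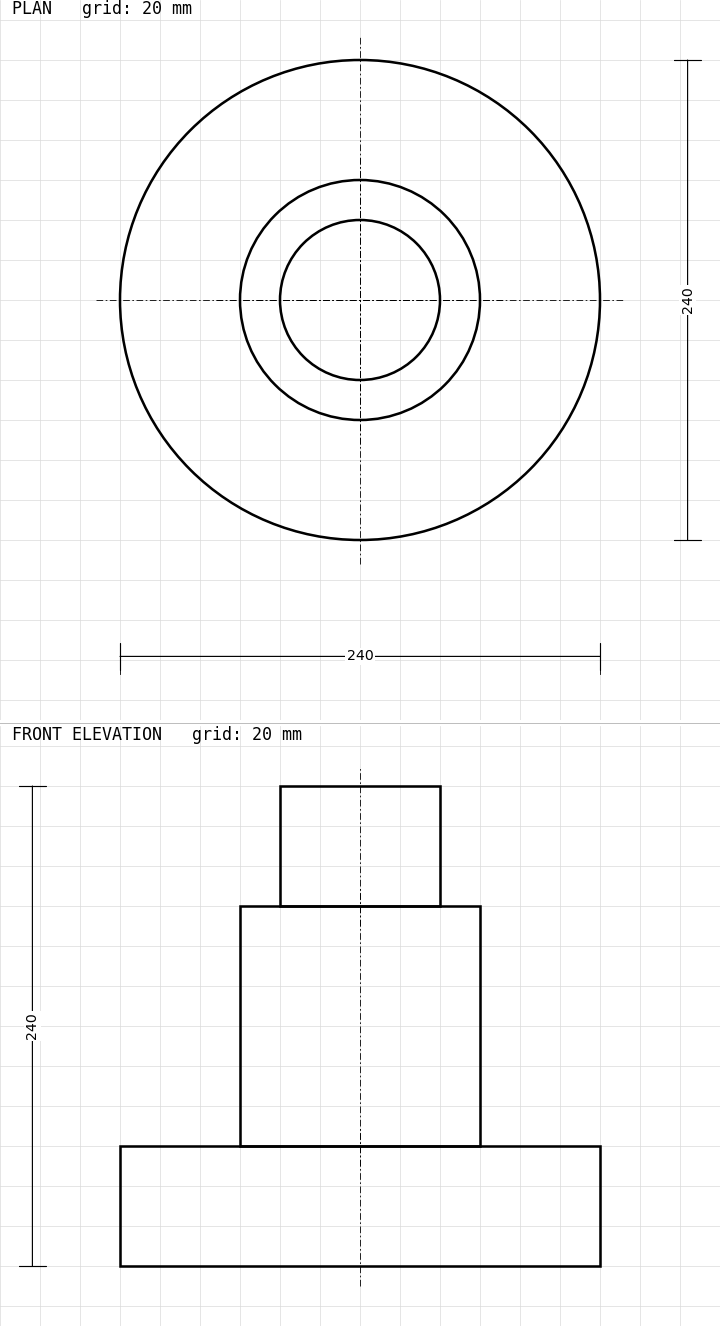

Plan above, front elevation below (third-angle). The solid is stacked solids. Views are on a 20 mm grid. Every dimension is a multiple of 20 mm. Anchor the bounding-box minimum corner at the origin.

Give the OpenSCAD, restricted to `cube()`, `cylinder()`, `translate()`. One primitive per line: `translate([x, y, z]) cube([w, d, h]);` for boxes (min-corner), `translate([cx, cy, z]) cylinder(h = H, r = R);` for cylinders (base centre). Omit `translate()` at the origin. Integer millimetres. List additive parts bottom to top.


translate([120, 120, 0]) cylinder(h = 60, r = 120);
translate([120, 120, 60]) cylinder(h = 120, r = 60);
translate([120, 120, 180]) cylinder(h = 60, r = 40);


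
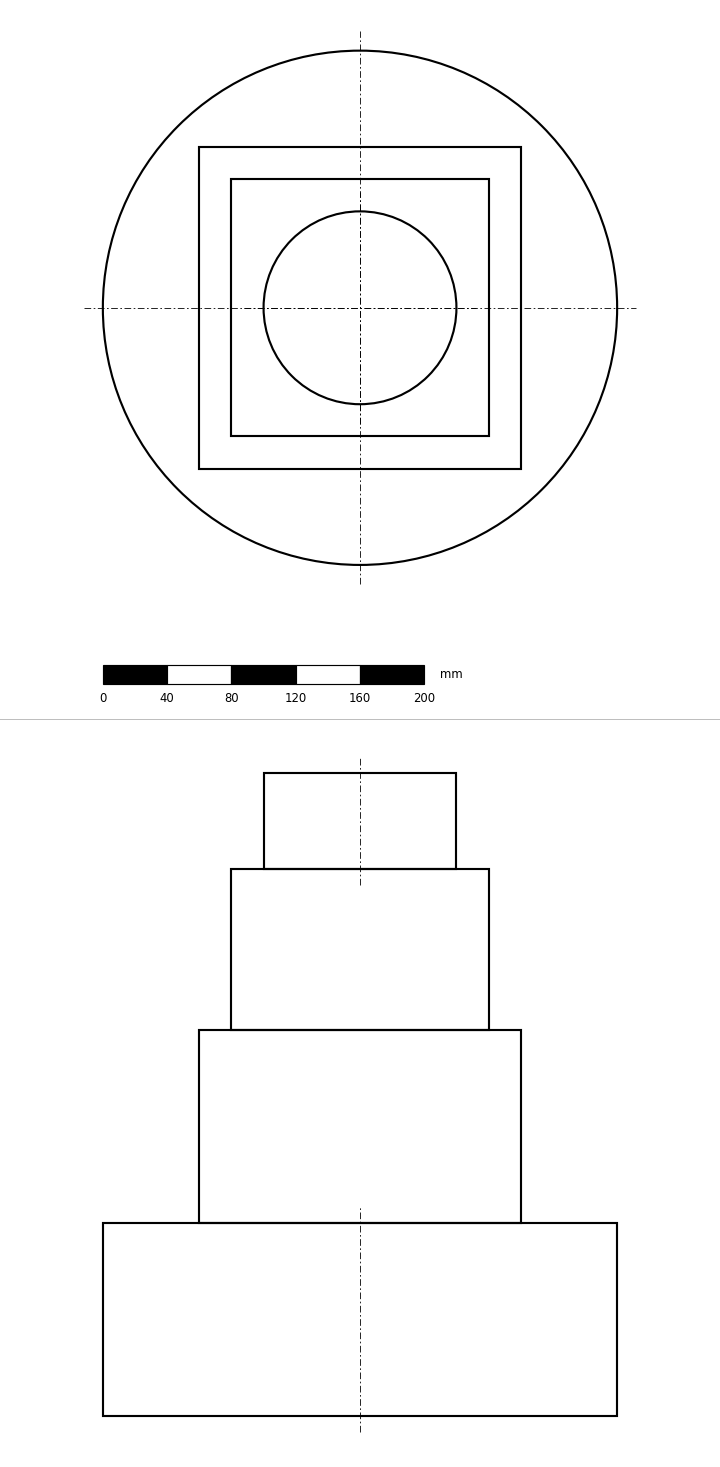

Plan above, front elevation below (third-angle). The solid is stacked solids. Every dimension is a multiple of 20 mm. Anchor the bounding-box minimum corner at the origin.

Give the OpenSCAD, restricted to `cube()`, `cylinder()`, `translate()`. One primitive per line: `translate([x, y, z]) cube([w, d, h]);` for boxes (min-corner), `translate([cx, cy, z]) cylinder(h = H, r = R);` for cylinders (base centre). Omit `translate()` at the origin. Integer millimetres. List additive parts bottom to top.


translate([160, 160, 0]) cylinder(h = 120, r = 160);
translate([60, 60, 120]) cube([200, 200, 120]);
translate([80, 80, 240]) cube([160, 160, 100]);
translate([160, 160, 340]) cylinder(h = 60, r = 60);
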